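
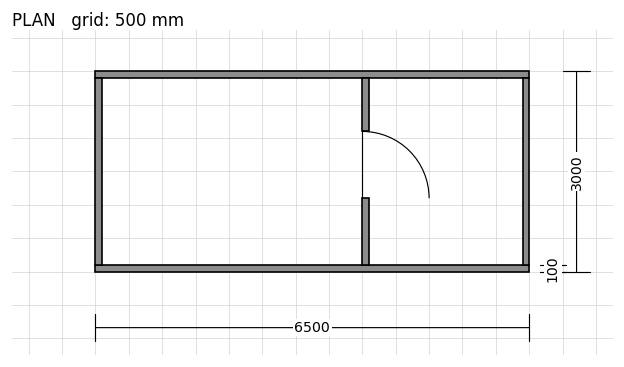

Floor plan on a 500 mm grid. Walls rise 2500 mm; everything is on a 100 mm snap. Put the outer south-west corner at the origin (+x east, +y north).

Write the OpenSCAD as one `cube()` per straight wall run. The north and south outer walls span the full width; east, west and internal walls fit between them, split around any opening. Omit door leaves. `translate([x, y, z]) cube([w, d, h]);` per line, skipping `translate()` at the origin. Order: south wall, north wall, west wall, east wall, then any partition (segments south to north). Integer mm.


cube([6500, 100, 2500]);
translate([0, 2900, 0]) cube([6500, 100, 2500]);
translate([0, 100, 0]) cube([100, 2800, 2500]);
translate([6400, 100, 0]) cube([100, 2800, 2500]);
translate([4000, 100, 0]) cube([100, 1000, 2500]);
translate([4000, 2100, 0]) cube([100, 800, 2500]);


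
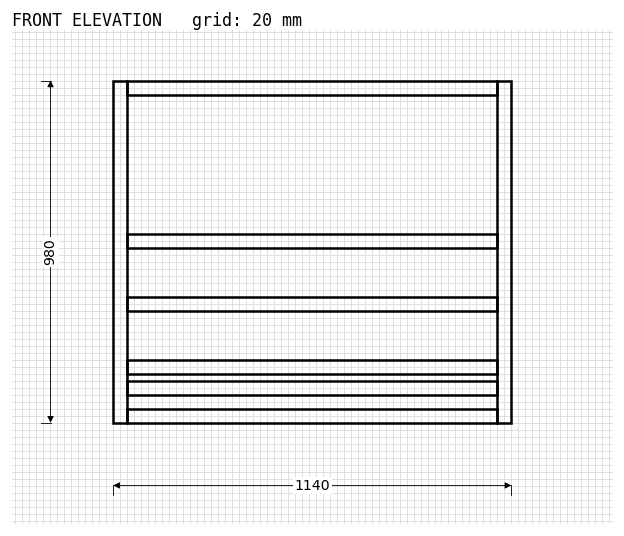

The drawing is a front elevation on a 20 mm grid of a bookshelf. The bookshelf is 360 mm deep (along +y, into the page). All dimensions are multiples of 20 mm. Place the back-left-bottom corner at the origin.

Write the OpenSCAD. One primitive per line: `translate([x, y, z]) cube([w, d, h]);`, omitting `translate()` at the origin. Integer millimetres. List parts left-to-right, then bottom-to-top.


cube([40, 360, 980]);
translate([40, 0, 0]) cube([1060, 360, 40]);
translate([40, 0, 80]) cube([1060, 360, 40]);
translate([40, 0, 140]) cube([1060, 360, 40]);
translate([40, 0, 320]) cube([1060, 360, 40]);
translate([40, 0, 500]) cube([1060, 360, 40]);
translate([40, 0, 940]) cube([1060, 360, 40]);
translate([1100, 0, 0]) cube([40, 360, 980]);


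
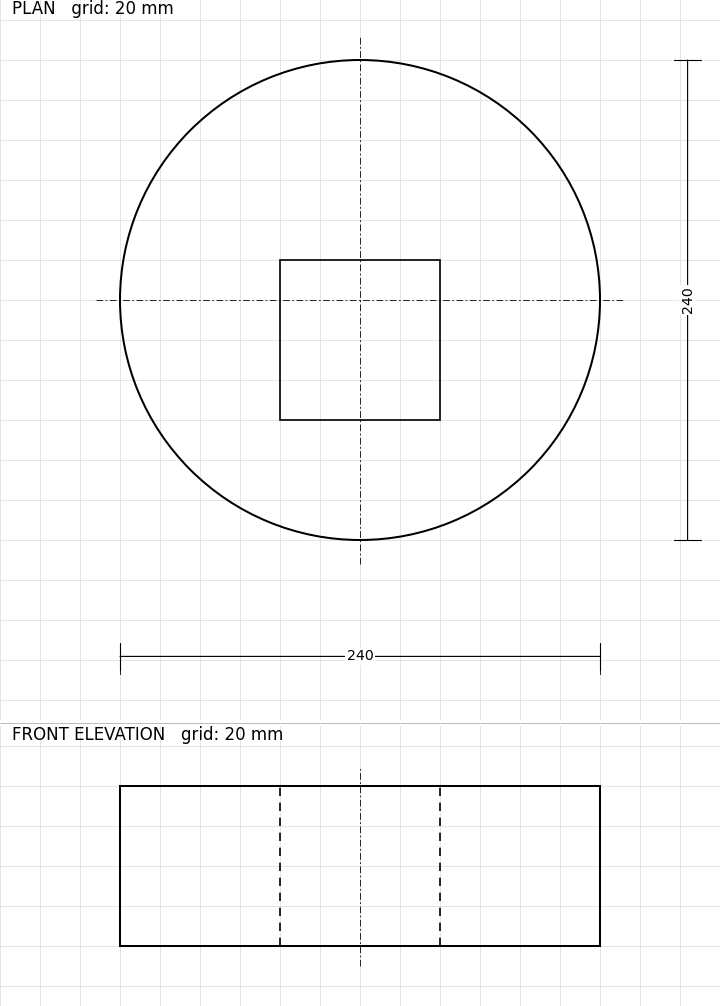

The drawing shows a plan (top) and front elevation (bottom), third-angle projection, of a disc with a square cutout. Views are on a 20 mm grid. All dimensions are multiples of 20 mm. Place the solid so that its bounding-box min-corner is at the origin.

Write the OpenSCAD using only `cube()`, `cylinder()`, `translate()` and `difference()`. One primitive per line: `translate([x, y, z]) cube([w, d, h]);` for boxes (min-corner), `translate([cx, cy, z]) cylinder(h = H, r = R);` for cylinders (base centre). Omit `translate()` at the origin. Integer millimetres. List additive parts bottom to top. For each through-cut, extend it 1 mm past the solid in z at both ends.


difference() {
  translate([120, 120, 0]) cylinder(h = 80, r = 120);
  translate([80, 60, -1]) cube([80, 80, 82]);
}


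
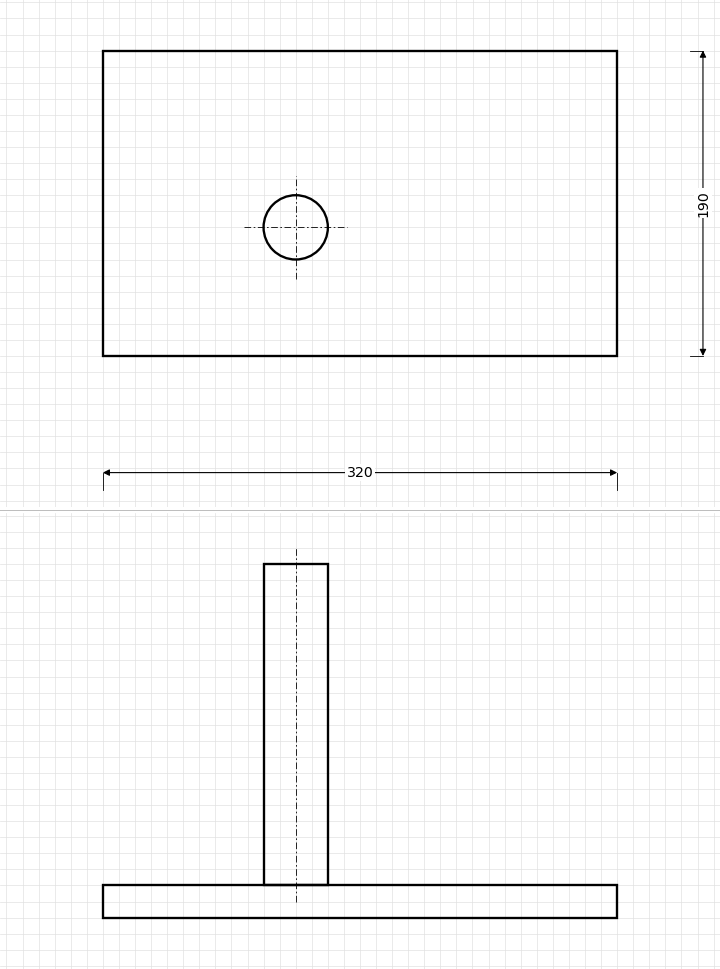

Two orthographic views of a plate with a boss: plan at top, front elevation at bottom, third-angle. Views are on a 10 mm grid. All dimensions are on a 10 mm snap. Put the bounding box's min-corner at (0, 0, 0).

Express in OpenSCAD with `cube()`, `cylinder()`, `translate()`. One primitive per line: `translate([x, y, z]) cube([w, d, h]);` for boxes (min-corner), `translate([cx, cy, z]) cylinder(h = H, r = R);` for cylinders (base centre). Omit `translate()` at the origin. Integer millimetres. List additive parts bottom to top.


cube([320, 190, 20]);
translate([120, 80, 20]) cylinder(h = 200, r = 20);


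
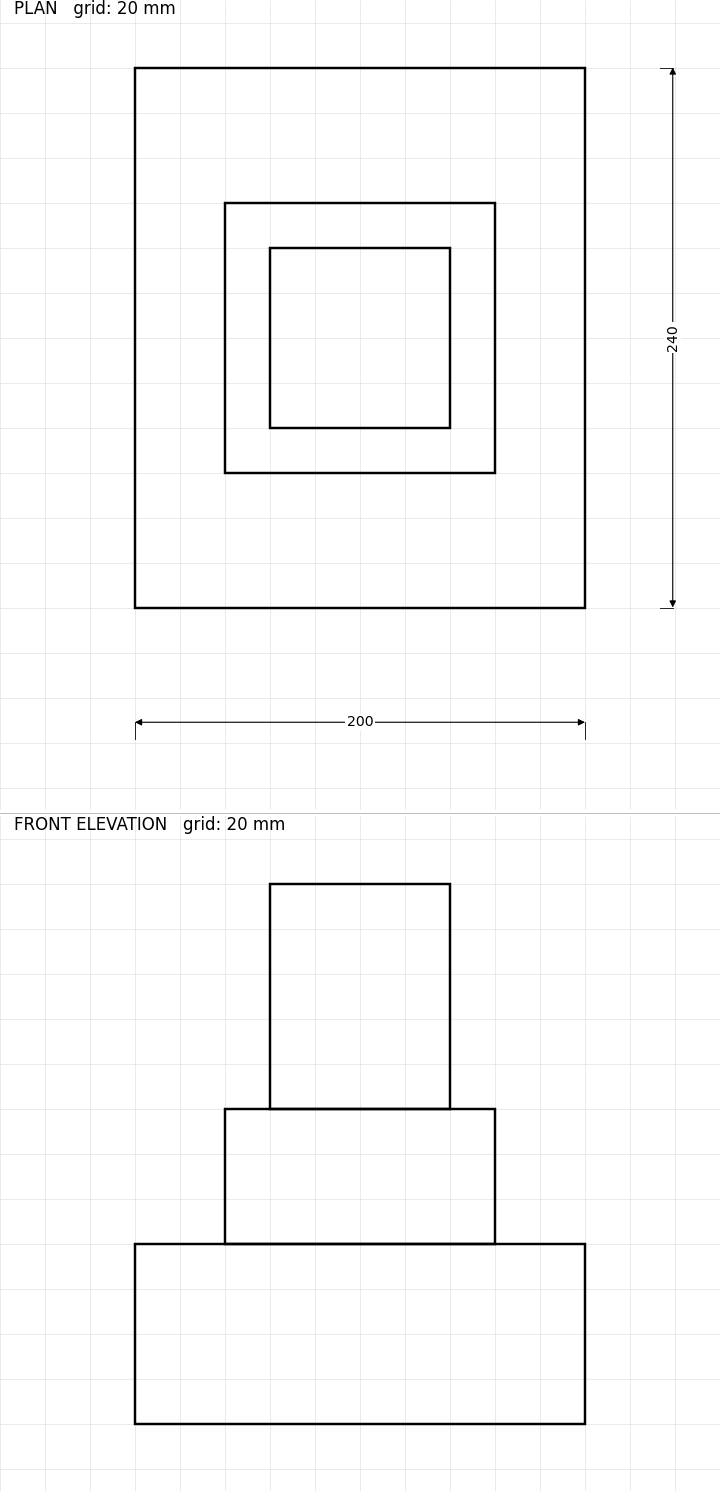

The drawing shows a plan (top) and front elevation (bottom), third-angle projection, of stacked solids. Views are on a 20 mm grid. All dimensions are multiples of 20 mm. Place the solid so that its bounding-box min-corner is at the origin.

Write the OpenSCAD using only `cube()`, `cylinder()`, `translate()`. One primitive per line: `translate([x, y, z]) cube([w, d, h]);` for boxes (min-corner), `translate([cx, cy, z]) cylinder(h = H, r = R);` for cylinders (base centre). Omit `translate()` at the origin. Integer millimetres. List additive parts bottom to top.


cube([200, 240, 80]);
translate([40, 60, 80]) cube([120, 120, 60]);
translate([60, 80, 140]) cube([80, 80, 100]);


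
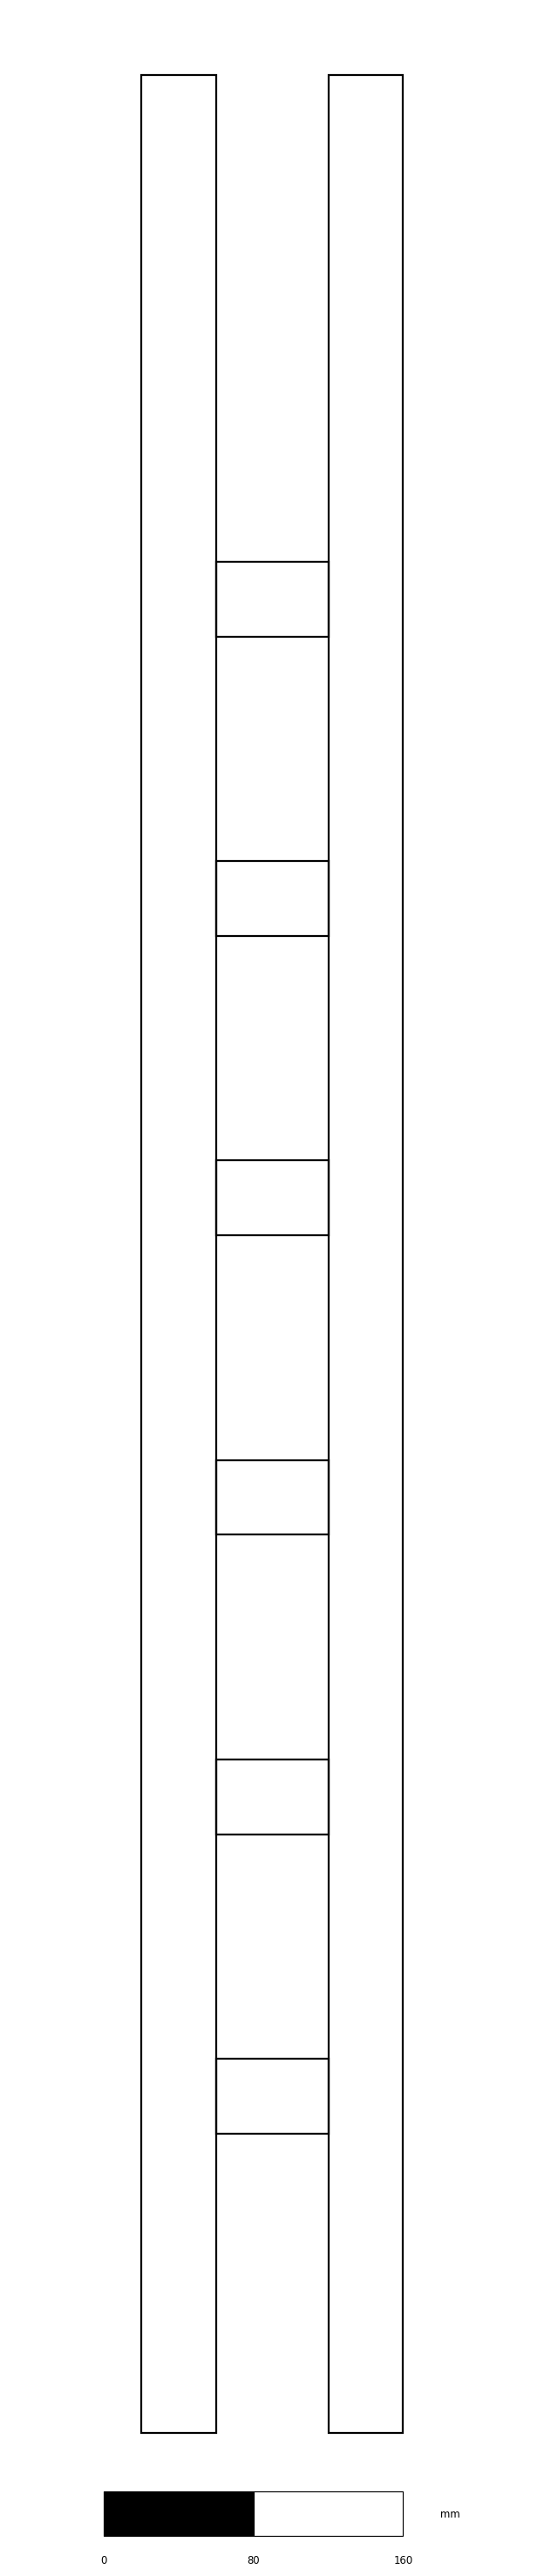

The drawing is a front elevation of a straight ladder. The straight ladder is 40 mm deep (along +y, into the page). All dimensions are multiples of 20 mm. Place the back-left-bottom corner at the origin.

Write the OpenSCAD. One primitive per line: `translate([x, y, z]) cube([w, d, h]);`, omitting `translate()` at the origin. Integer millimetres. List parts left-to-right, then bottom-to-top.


cube([40, 40, 1260]);
translate([40, 0, 160]) cube([60, 40, 40]);
translate([40, 0, 320]) cube([60, 40, 40]);
translate([40, 0, 480]) cube([60, 40, 40]);
translate([40, 0, 640]) cube([60, 40, 40]);
translate([40, 0, 800]) cube([60, 40, 40]);
translate([40, 0, 960]) cube([60, 40, 40]);
translate([100, 0, 0]) cube([40, 40, 1260]);


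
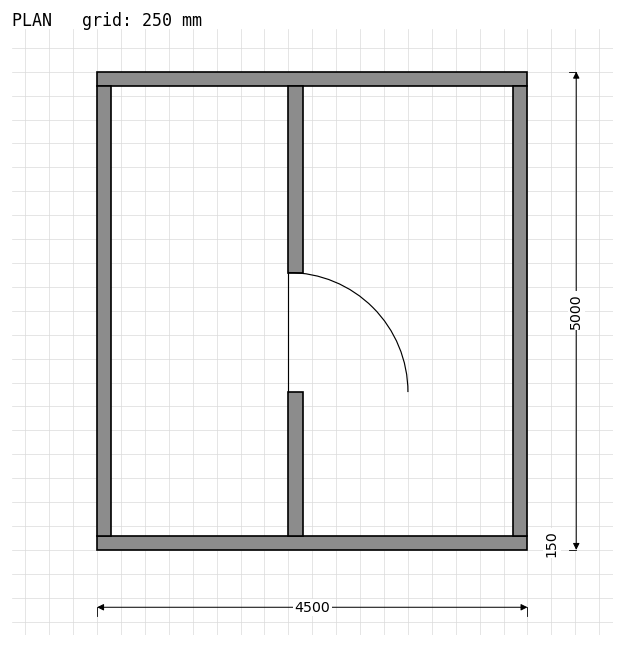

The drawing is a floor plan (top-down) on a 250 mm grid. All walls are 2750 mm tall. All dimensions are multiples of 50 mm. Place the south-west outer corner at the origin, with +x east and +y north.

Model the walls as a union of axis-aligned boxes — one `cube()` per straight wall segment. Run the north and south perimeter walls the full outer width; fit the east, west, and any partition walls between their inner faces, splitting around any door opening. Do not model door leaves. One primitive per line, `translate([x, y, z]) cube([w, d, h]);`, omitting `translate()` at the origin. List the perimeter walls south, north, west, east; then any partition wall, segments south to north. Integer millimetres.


cube([4500, 150, 2750]);
translate([0, 4850, 0]) cube([4500, 150, 2750]);
translate([0, 150, 0]) cube([150, 4700, 2750]);
translate([4350, 150, 0]) cube([150, 4700, 2750]);
translate([2000, 150, 0]) cube([150, 1500, 2750]);
translate([2000, 2900, 0]) cube([150, 1950, 2750]);


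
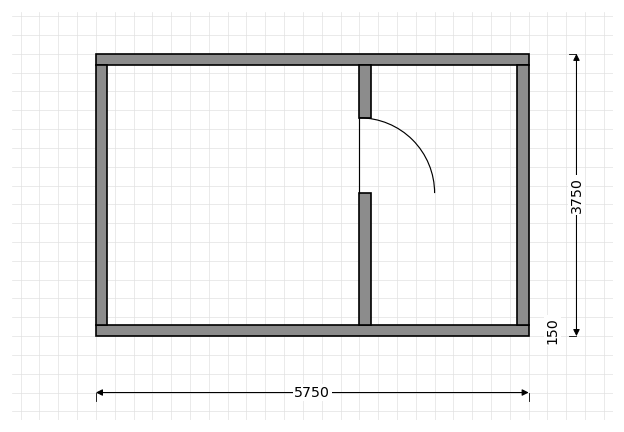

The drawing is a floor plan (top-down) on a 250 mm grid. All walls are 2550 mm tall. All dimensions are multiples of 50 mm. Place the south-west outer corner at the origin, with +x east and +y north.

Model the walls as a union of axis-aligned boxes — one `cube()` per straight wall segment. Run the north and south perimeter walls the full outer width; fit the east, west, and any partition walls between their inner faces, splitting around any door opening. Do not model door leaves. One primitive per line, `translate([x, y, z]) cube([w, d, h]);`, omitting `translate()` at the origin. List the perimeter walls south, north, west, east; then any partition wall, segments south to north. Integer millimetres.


cube([5750, 150, 2550]);
translate([0, 3600, 0]) cube([5750, 150, 2550]);
translate([0, 150, 0]) cube([150, 3450, 2550]);
translate([5600, 150, 0]) cube([150, 3450, 2550]);
translate([3500, 150, 0]) cube([150, 1750, 2550]);
translate([3500, 2900, 0]) cube([150, 700, 2550]);


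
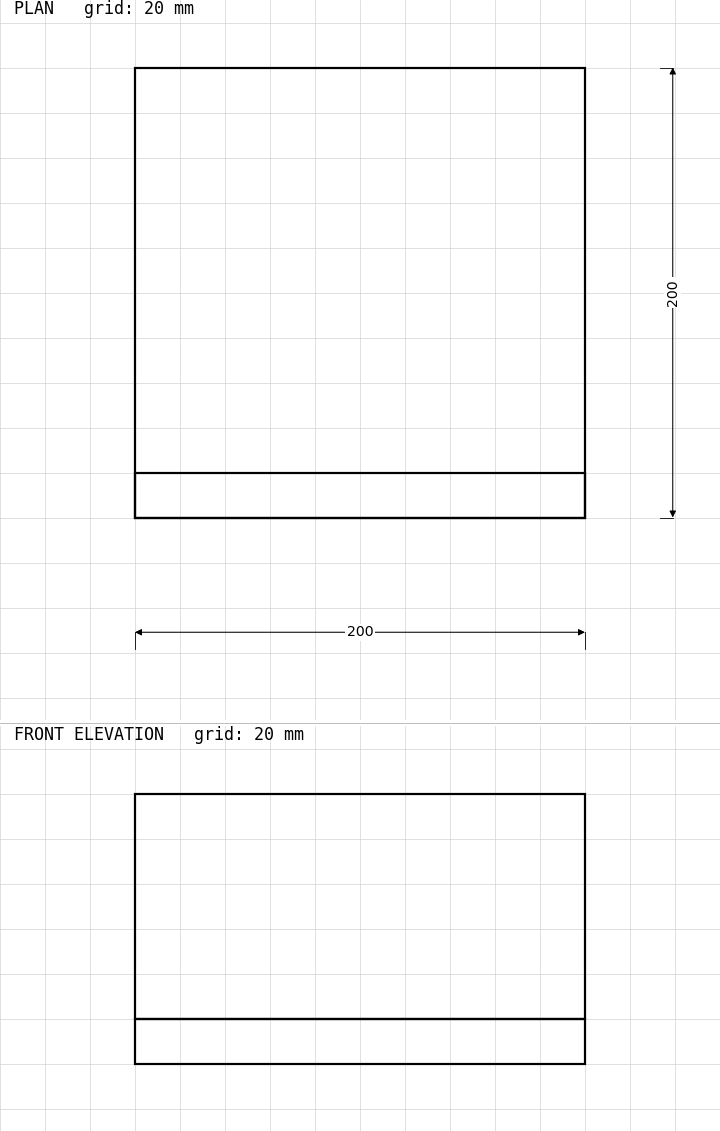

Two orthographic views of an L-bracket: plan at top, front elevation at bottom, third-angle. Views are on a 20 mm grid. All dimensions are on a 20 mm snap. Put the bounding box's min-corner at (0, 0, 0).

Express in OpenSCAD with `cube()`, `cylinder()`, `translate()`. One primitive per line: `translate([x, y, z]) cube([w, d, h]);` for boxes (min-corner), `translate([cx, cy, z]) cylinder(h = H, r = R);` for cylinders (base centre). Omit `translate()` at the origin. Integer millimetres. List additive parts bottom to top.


cube([200, 200, 20]);
translate([0, 0, 20]) cube([200, 20, 100]);


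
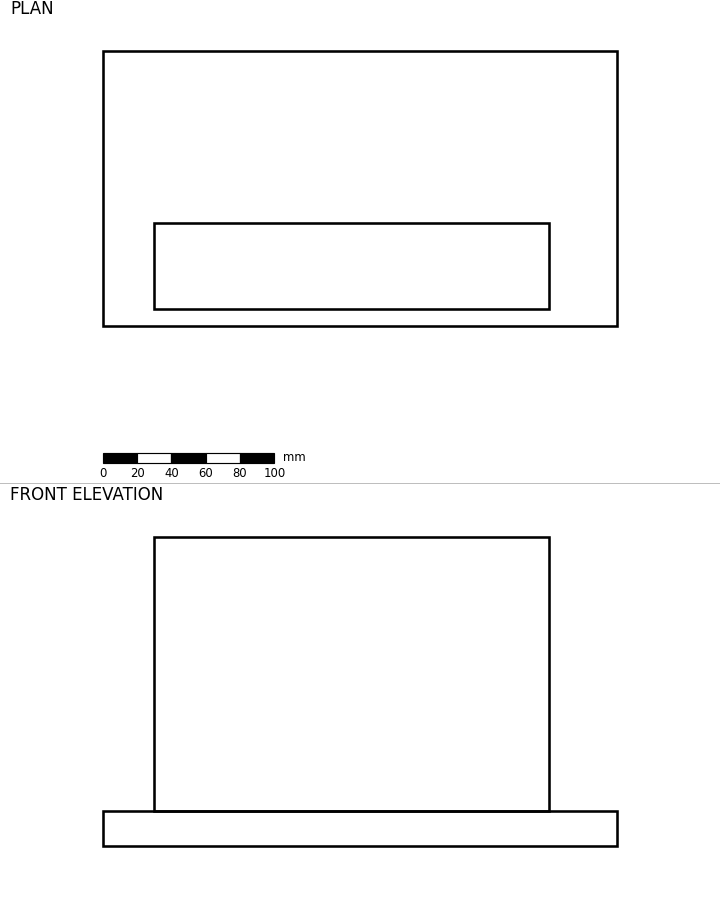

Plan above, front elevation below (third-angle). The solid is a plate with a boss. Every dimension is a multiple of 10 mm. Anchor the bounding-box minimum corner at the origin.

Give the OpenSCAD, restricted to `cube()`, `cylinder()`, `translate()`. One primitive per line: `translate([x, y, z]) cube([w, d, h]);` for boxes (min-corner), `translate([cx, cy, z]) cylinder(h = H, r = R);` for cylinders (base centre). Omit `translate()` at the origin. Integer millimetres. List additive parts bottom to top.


cube([300, 160, 20]);
translate([30, 10, 20]) cube([230, 50, 160]);


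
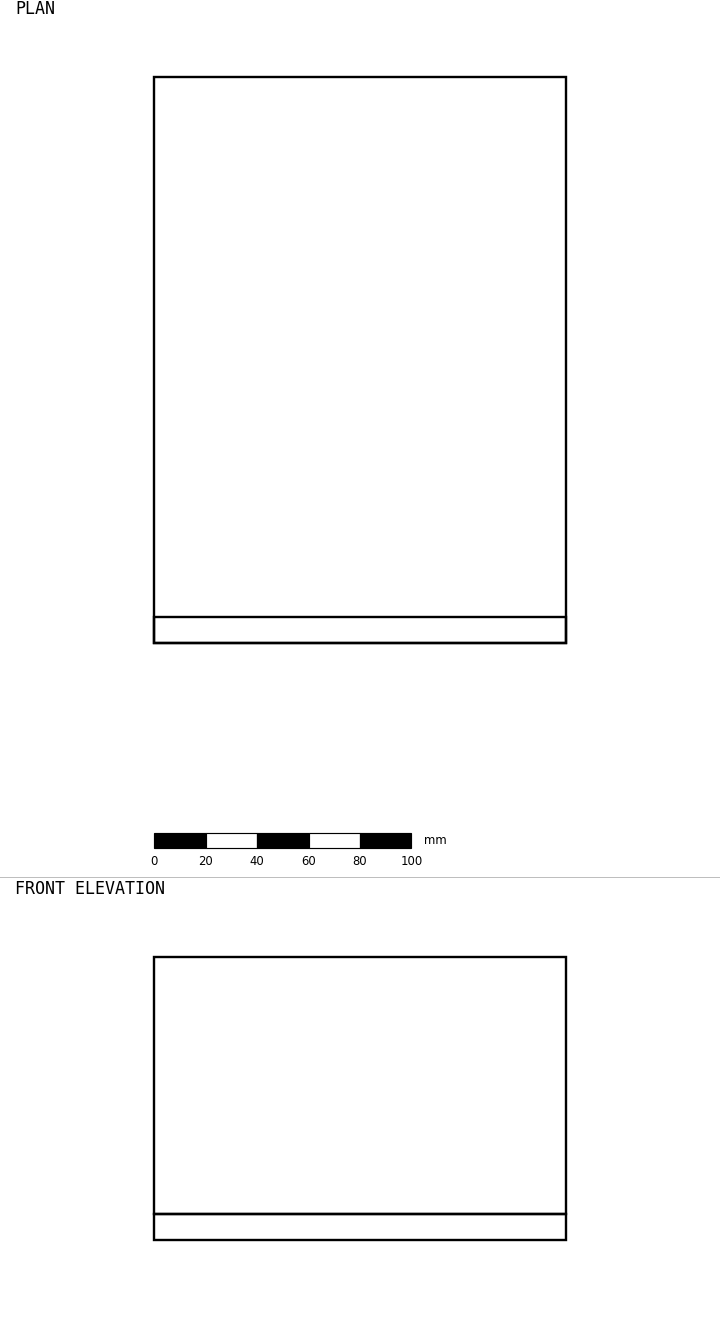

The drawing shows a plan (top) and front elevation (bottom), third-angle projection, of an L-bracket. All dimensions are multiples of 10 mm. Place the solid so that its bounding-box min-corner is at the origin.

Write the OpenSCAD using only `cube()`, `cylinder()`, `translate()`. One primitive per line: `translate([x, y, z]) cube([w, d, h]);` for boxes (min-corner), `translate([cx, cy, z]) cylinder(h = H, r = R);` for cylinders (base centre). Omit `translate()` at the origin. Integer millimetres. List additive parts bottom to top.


cube([160, 220, 10]);
translate([0, 0, 10]) cube([160, 10, 100]);


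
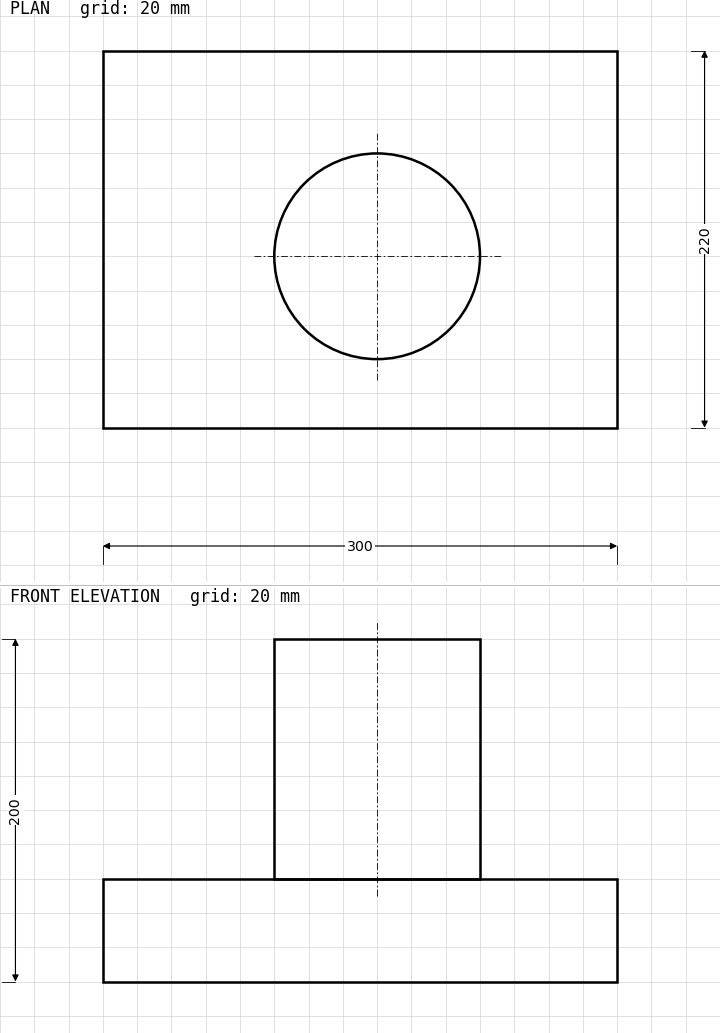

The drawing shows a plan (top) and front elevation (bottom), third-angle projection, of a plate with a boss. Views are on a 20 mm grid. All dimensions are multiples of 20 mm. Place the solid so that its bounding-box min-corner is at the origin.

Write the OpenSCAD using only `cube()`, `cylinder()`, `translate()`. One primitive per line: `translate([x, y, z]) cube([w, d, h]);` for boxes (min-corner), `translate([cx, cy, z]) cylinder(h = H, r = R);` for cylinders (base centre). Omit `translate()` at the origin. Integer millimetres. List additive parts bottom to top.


cube([300, 220, 60]);
translate([160, 100, 60]) cylinder(h = 140, r = 60);


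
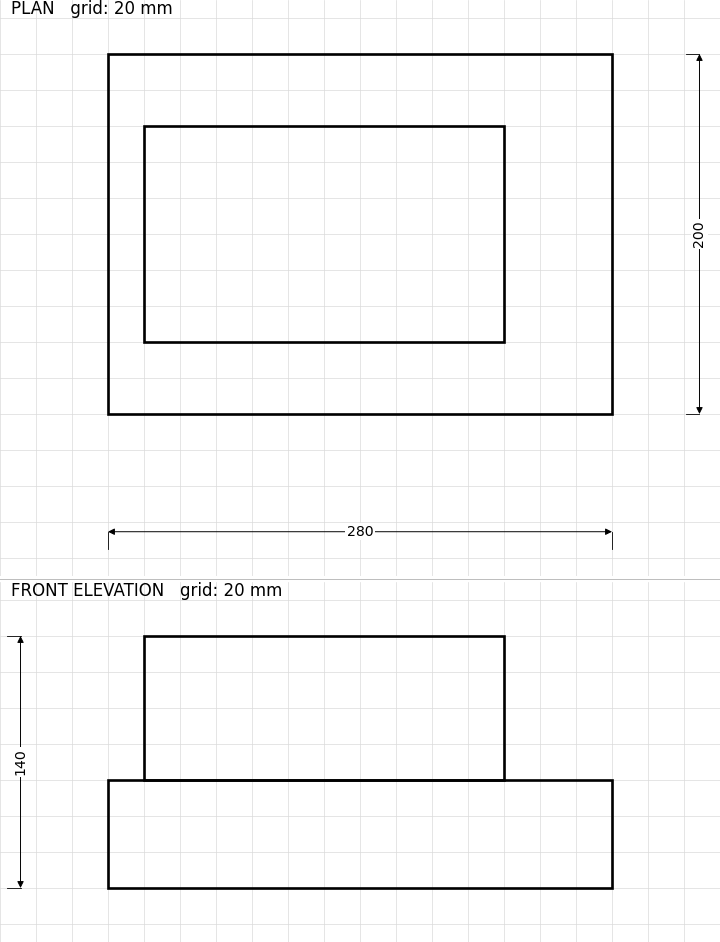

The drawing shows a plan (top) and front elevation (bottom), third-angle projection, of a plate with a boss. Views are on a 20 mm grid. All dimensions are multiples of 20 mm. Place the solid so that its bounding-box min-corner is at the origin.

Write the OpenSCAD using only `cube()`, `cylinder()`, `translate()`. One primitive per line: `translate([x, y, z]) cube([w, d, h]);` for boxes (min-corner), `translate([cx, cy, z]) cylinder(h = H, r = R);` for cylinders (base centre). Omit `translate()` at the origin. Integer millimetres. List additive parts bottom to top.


cube([280, 200, 60]);
translate([20, 40, 60]) cube([200, 120, 80]);


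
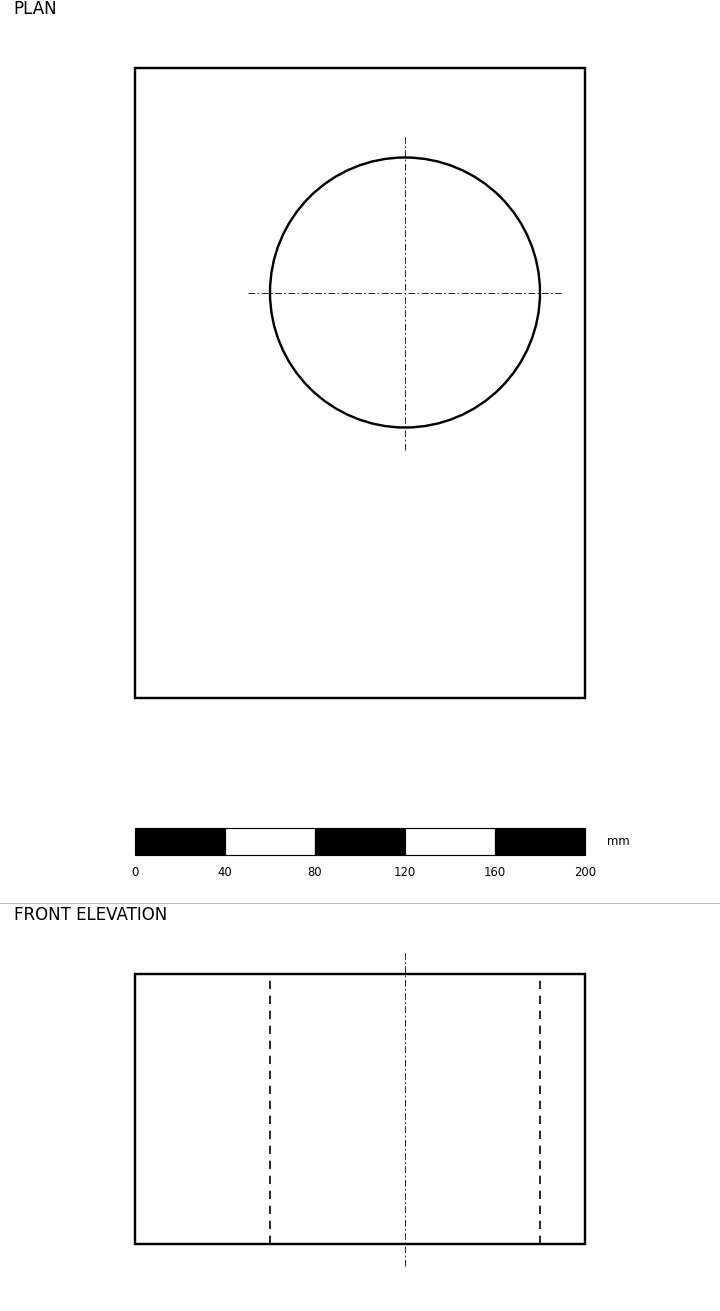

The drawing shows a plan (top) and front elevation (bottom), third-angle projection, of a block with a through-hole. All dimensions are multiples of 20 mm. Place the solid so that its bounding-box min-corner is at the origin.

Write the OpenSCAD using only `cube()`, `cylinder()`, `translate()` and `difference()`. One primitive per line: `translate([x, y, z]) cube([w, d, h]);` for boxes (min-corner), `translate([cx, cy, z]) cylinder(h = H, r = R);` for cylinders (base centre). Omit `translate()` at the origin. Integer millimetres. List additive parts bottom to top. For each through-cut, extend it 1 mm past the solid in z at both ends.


difference() {
  cube([200, 280, 120]);
  translate([120, 180, -1]) cylinder(h = 122, r = 60);
}


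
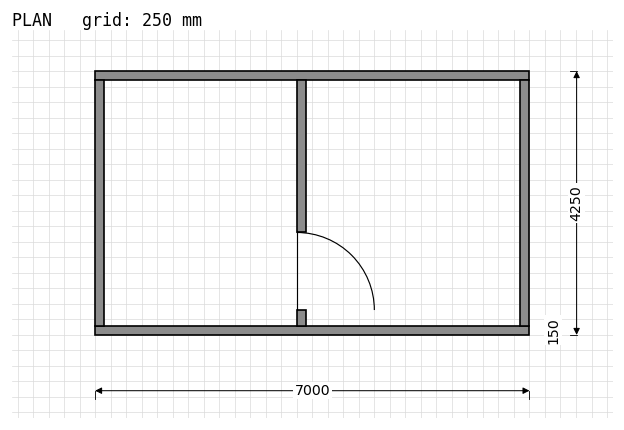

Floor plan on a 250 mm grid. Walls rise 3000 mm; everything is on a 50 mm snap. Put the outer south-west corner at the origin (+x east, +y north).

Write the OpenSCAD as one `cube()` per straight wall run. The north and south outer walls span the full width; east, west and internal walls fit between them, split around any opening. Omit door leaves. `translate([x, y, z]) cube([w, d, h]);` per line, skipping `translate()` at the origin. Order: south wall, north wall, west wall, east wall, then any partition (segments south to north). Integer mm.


cube([7000, 150, 3000]);
translate([0, 4100, 0]) cube([7000, 150, 3000]);
translate([0, 150, 0]) cube([150, 3950, 3000]);
translate([6850, 150, 0]) cube([150, 3950, 3000]);
translate([3250, 150, 0]) cube([150, 250, 3000]);
translate([3250, 1650, 0]) cube([150, 2450, 3000]);


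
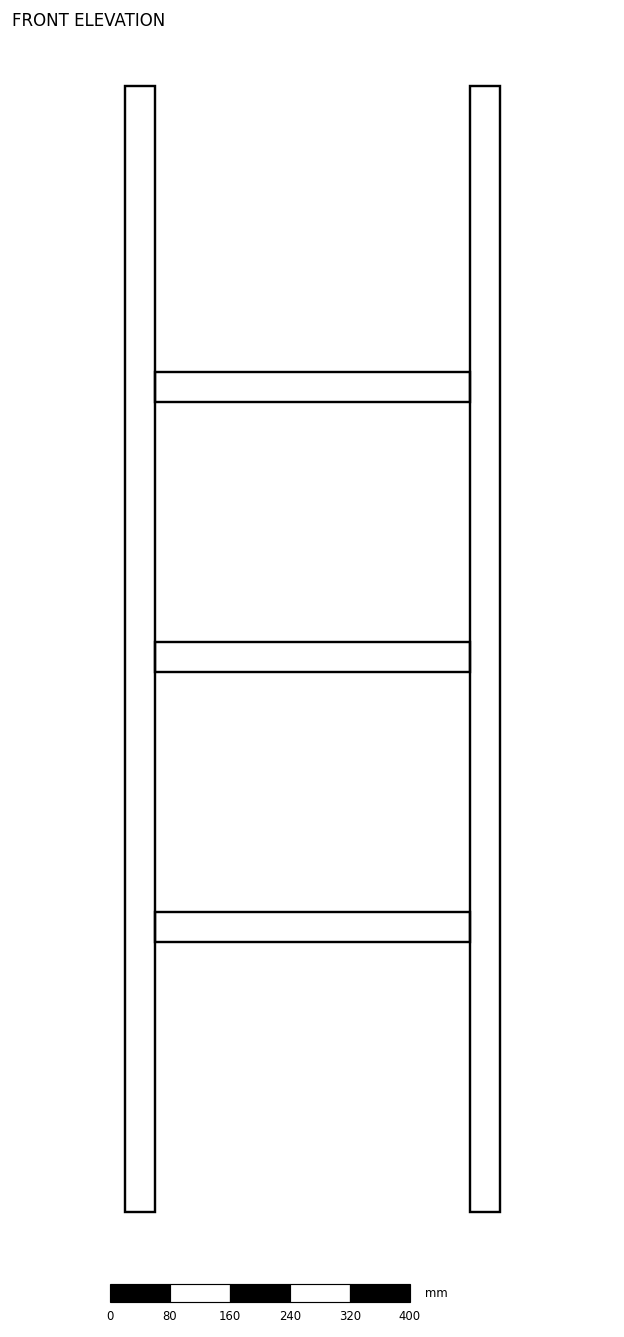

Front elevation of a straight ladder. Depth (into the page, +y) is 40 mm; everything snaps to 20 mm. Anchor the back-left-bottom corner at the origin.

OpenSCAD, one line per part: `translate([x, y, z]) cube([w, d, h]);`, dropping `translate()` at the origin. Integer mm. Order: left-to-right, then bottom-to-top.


cube([40, 40, 1500]);
translate([40, 0, 360]) cube([420, 40, 40]);
translate([40, 0, 720]) cube([420, 40, 40]);
translate([40, 0, 1080]) cube([420, 40, 40]);
translate([460, 0, 0]) cube([40, 40, 1500]);


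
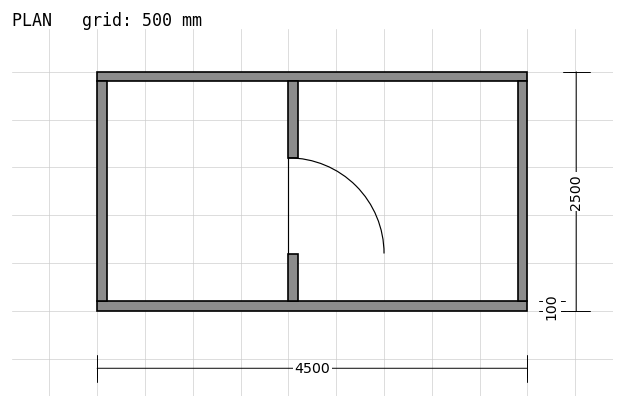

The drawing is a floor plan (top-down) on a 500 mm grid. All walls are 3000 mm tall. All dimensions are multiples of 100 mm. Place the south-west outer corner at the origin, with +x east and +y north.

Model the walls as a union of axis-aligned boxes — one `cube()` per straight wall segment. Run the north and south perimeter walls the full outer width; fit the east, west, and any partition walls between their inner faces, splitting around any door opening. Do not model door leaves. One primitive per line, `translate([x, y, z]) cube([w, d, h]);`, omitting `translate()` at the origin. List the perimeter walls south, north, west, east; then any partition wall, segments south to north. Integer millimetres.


cube([4500, 100, 3000]);
translate([0, 2400, 0]) cube([4500, 100, 3000]);
translate([0, 100, 0]) cube([100, 2300, 3000]);
translate([4400, 100, 0]) cube([100, 2300, 3000]);
translate([2000, 100, 0]) cube([100, 500, 3000]);
translate([2000, 1600, 0]) cube([100, 800, 3000]);


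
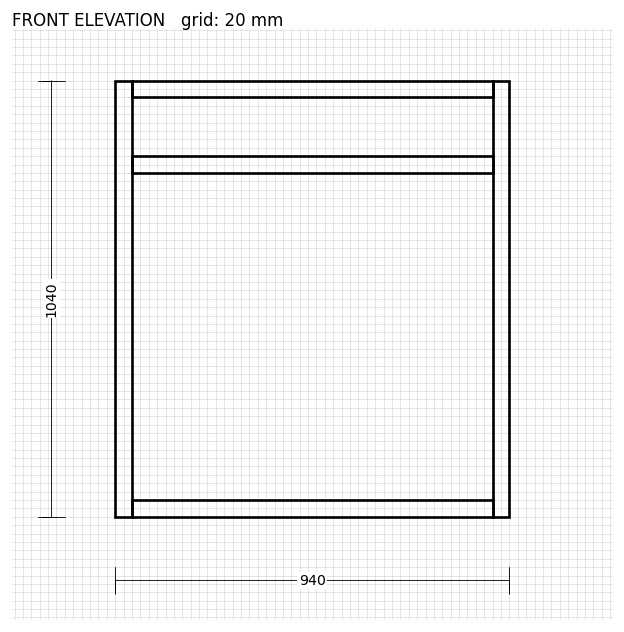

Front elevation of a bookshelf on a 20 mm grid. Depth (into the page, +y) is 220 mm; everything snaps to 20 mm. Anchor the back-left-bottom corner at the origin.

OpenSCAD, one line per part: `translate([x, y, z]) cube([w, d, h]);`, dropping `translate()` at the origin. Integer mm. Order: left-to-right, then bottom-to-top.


cube([40, 220, 1040]);
translate([40, 0, 0]) cube([860, 220, 40]);
translate([40, 0, 820]) cube([860, 220, 40]);
translate([40, 0, 1000]) cube([860, 220, 40]);
translate([900, 0, 0]) cube([40, 220, 1040]);


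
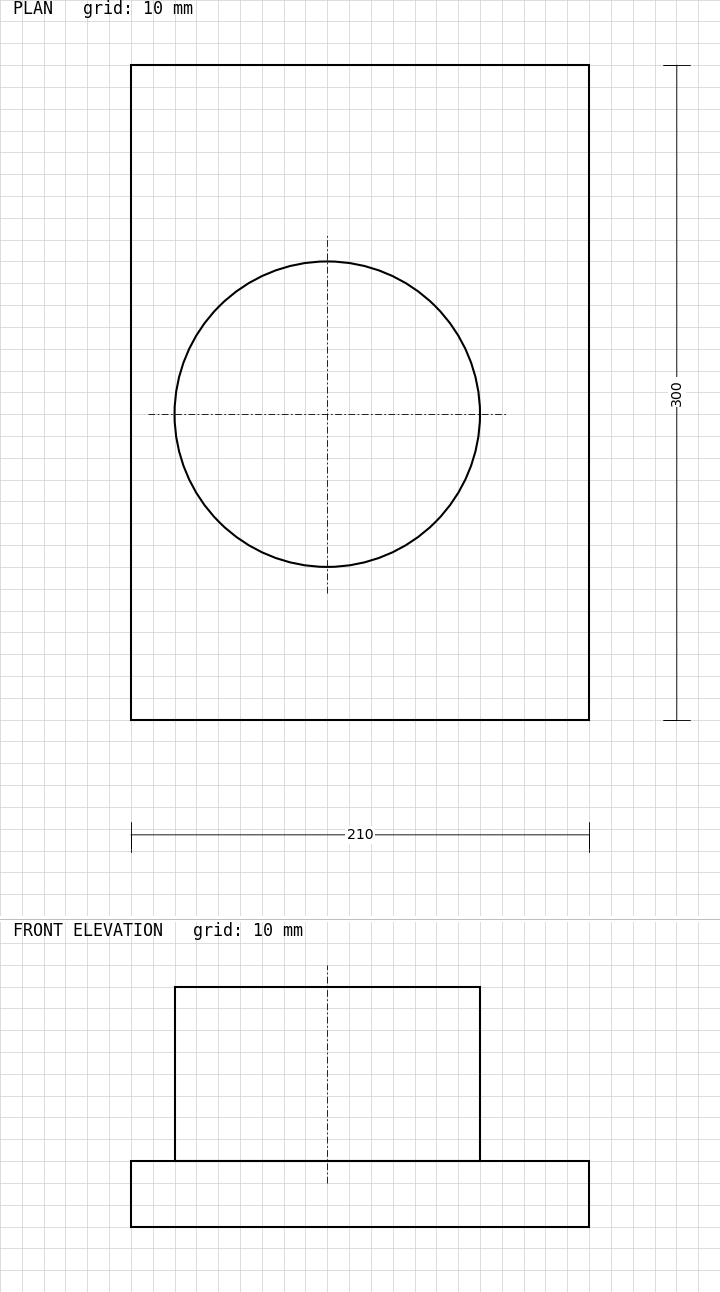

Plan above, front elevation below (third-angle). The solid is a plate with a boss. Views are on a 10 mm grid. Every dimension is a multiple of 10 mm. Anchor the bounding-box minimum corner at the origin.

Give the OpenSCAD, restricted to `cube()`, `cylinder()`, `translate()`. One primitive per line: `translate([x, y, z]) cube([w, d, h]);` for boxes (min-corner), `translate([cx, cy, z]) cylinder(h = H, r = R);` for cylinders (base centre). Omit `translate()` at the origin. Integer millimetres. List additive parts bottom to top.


cube([210, 300, 30]);
translate([90, 140, 30]) cylinder(h = 80, r = 70);


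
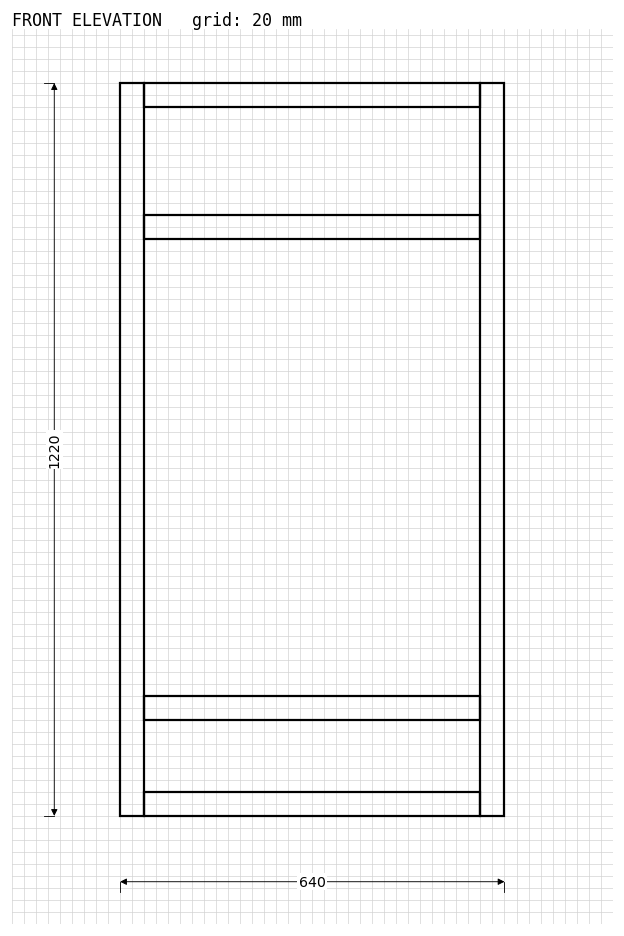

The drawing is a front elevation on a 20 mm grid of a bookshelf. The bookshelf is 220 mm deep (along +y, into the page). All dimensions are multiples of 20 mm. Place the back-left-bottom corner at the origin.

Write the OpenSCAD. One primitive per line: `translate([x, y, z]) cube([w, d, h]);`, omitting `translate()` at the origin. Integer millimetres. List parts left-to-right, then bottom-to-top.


cube([40, 220, 1220]);
translate([40, 0, 0]) cube([560, 220, 40]);
translate([40, 0, 160]) cube([560, 220, 40]);
translate([40, 0, 960]) cube([560, 220, 40]);
translate([40, 0, 1180]) cube([560, 220, 40]);
translate([600, 0, 0]) cube([40, 220, 1220]);


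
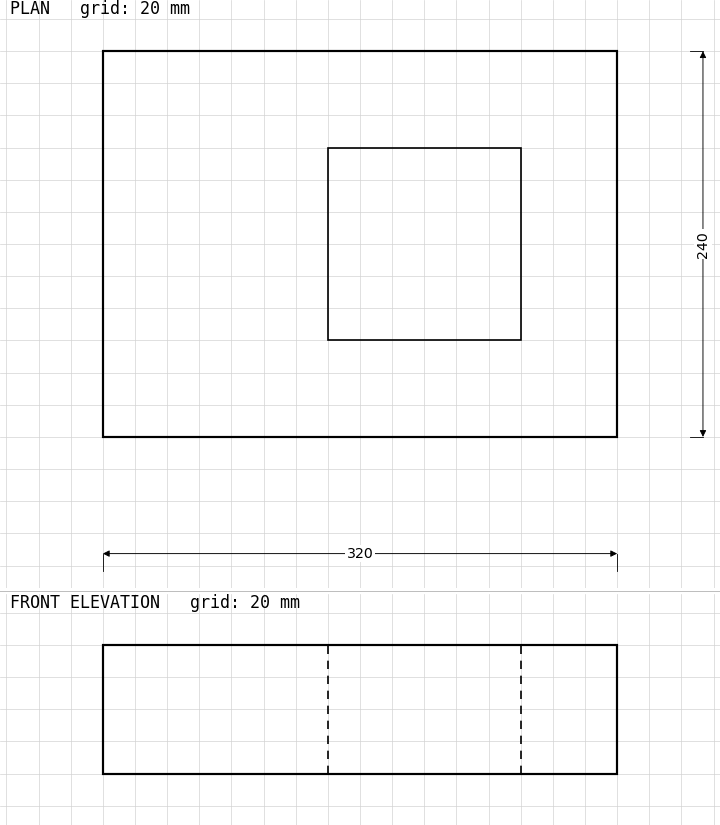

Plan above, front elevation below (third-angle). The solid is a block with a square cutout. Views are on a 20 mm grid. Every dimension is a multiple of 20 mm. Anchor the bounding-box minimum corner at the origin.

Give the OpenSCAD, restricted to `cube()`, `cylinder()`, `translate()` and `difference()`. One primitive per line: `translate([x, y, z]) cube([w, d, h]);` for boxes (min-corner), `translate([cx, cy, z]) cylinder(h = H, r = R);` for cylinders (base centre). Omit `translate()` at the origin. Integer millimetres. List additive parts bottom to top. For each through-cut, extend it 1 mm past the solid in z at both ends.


difference() {
  cube([320, 240, 80]);
  translate([140, 60, -1]) cube([120, 120, 82]);
}


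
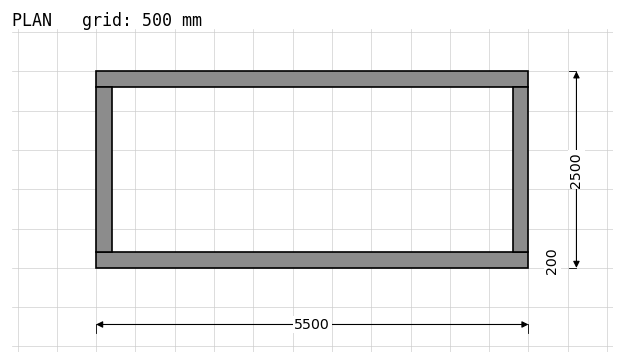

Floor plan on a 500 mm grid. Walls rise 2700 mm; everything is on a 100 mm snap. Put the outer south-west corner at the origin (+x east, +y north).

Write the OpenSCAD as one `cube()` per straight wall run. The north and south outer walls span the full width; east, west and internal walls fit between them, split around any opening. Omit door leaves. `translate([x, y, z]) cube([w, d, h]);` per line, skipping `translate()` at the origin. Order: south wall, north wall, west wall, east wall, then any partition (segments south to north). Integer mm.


cube([5500, 200, 2700]);
translate([0, 2300, 0]) cube([5500, 200, 2700]);
translate([0, 200, 0]) cube([200, 2100, 2700]);
translate([5300, 200, 0]) cube([200, 2100, 2700]);


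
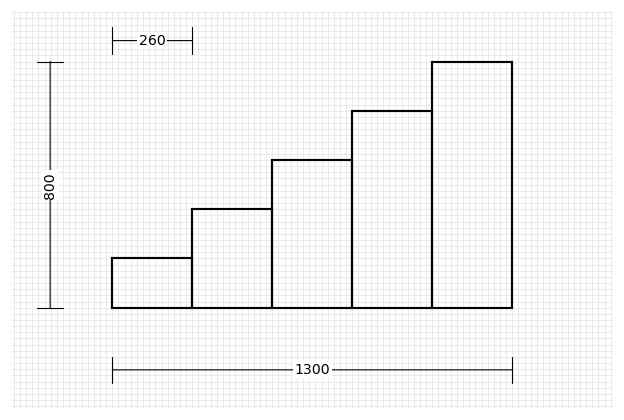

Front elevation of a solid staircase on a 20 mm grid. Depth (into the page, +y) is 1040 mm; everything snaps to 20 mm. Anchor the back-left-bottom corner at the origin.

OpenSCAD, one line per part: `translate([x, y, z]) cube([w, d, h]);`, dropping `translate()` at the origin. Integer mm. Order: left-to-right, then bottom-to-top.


cube([260, 1040, 160]);
translate([260, 0, 0]) cube([260, 1040, 320]);
translate([520, 0, 0]) cube([260, 1040, 480]);
translate([780, 0, 0]) cube([260, 1040, 640]);
translate([1040, 0, 0]) cube([260, 1040, 800]);


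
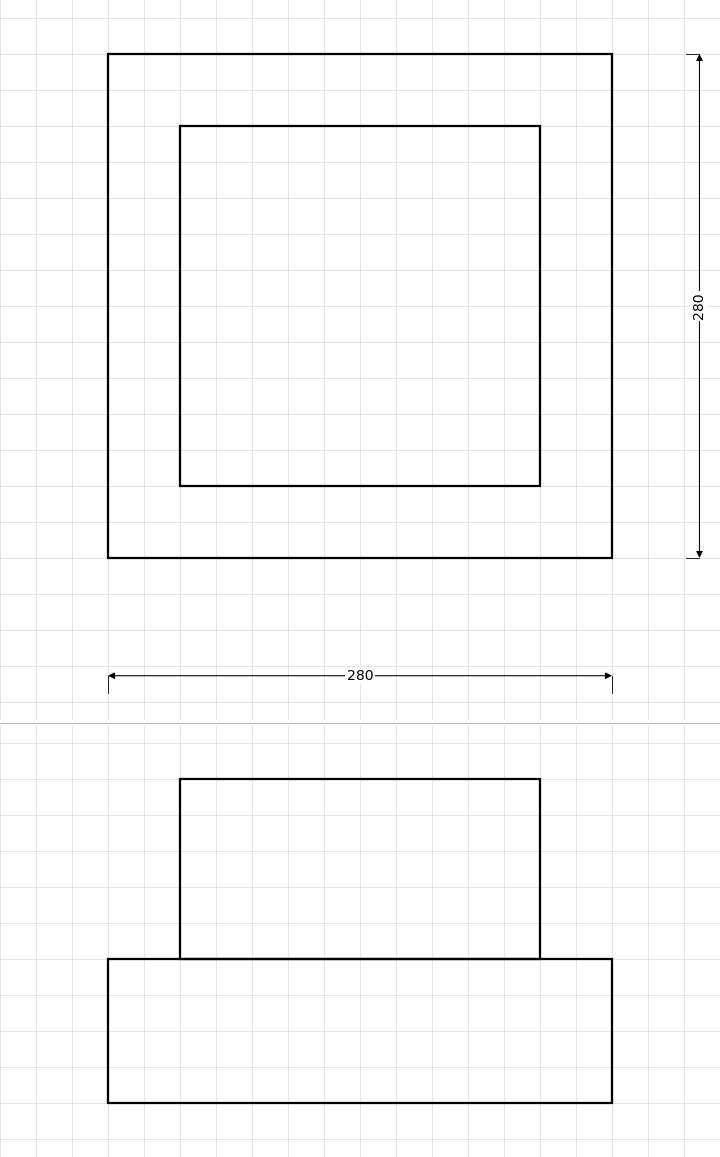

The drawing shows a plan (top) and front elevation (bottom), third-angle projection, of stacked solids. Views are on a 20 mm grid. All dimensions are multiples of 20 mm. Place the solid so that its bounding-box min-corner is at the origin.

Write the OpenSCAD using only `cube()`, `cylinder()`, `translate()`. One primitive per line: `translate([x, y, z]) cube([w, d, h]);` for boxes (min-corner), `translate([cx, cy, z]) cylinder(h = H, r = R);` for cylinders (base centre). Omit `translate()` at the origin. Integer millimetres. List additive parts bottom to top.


cube([280, 280, 80]);
translate([40, 40, 80]) cube([200, 200, 100]);


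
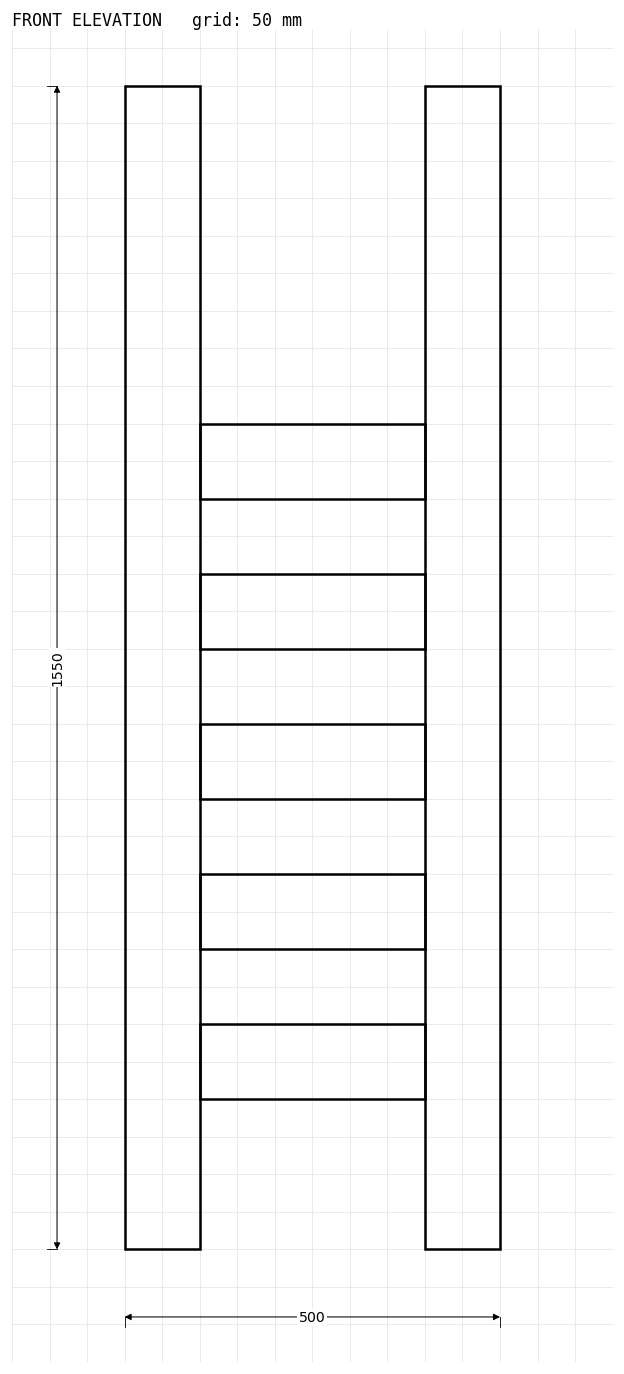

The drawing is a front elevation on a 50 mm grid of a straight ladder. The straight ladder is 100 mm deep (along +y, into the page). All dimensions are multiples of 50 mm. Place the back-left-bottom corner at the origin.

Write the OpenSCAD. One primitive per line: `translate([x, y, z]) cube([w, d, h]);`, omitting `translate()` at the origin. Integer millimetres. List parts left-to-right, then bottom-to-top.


cube([100, 100, 1550]);
translate([100, 0, 200]) cube([300, 100, 100]);
translate([100, 0, 400]) cube([300, 100, 100]);
translate([100, 0, 600]) cube([300, 100, 100]);
translate([100, 0, 800]) cube([300, 100, 100]);
translate([100, 0, 1000]) cube([300, 100, 100]);
translate([400, 0, 0]) cube([100, 100, 1550]);


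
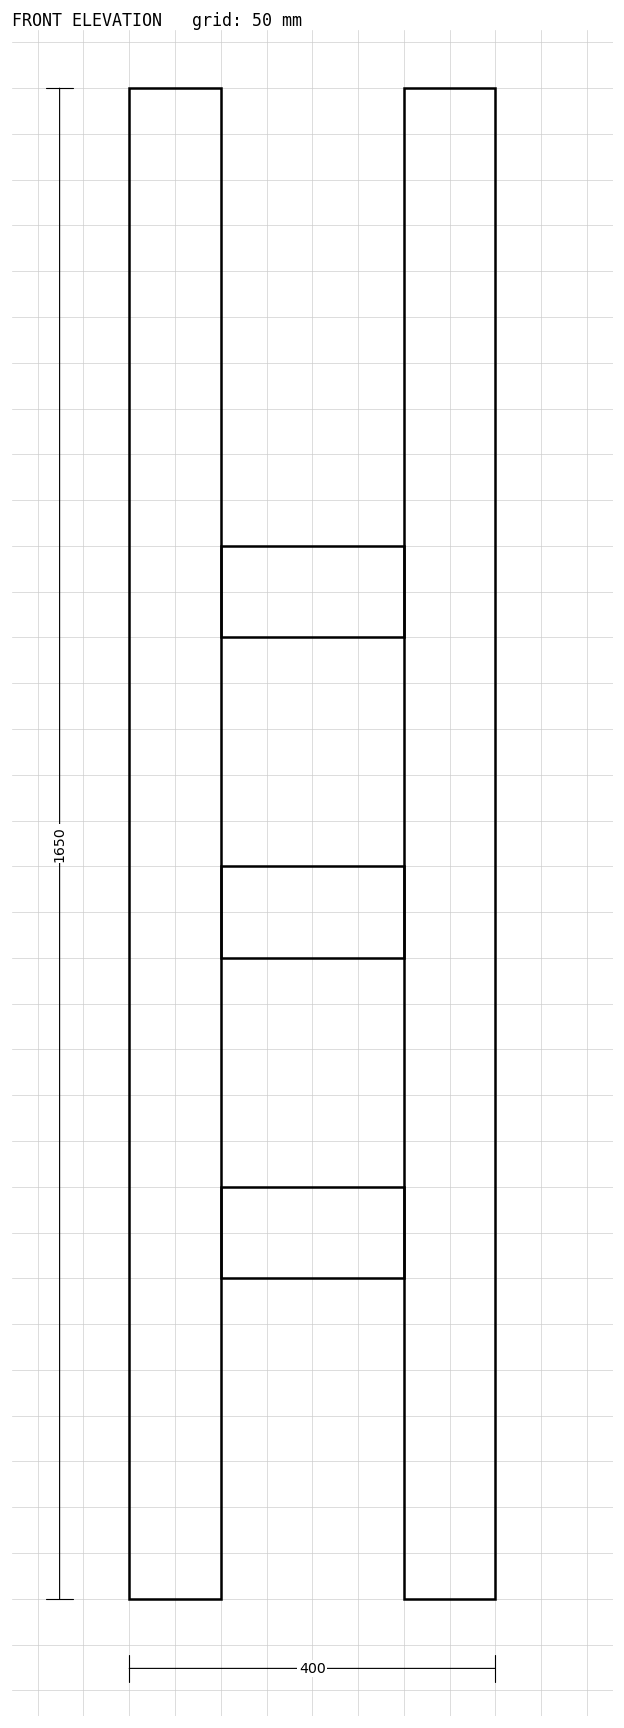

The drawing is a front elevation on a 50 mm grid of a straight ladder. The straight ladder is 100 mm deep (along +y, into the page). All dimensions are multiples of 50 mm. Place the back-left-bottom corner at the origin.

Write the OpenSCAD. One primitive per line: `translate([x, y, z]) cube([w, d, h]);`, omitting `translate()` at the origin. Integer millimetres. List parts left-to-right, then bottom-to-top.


cube([100, 100, 1650]);
translate([100, 0, 350]) cube([200, 100, 100]);
translate([100, 0, 700]) cube([200, 100, 100]);
translate([100, 0, 1050]) cube([200, 100, 100]);
translate([300, 0, 0]) cube([100, 100, 1650]);


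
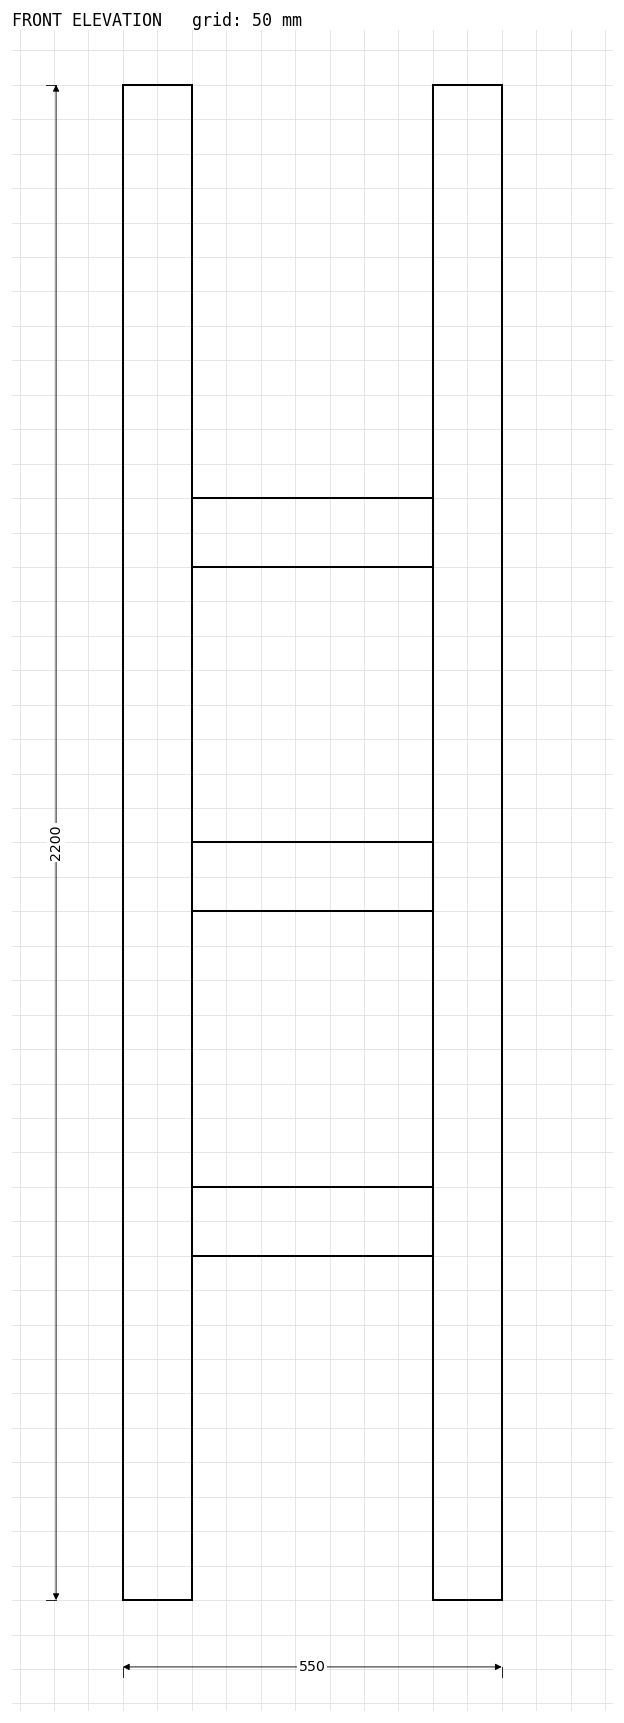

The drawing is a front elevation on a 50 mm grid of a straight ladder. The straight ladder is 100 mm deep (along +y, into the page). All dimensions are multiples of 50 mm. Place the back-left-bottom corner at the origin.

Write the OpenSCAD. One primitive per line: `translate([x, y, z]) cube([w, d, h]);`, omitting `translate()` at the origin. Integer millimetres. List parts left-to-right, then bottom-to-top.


cube([100, 100, 2200]);
translate([100, 0, 500]) cube([350, 100, 100]);
translate([100, 0, 1000]) cube([350, 100, 100]);
translate([100, 0, 1500]) cube([350, 100, 100]);
translate([450, 0, 0]) cube([100, 100, 2200]);


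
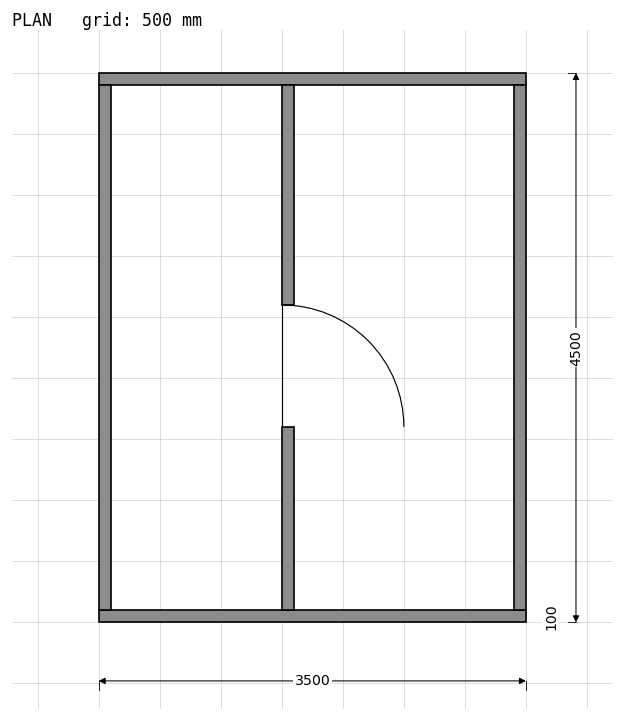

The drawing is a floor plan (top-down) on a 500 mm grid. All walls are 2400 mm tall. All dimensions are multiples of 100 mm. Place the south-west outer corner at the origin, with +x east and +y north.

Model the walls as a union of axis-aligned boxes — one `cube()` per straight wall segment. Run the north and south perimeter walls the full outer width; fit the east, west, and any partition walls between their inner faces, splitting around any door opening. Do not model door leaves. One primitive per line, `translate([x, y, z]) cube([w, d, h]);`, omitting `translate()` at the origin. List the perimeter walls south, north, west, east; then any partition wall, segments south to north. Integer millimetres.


cube([3500, 100, 2400]);
translate([0, 4400, 0]) cube([3500, 100, 2400]);
translate([0, 100, 0]) cube([100, 4300, 2400]);
translate([3400, 100, 0]) cube([100, 4300, 2400]);
translate([1500, 100, 0]) cube([100, 1500, 2400]);
translate([1500, 2600, 0]) cube([100, 1800, 2400]);


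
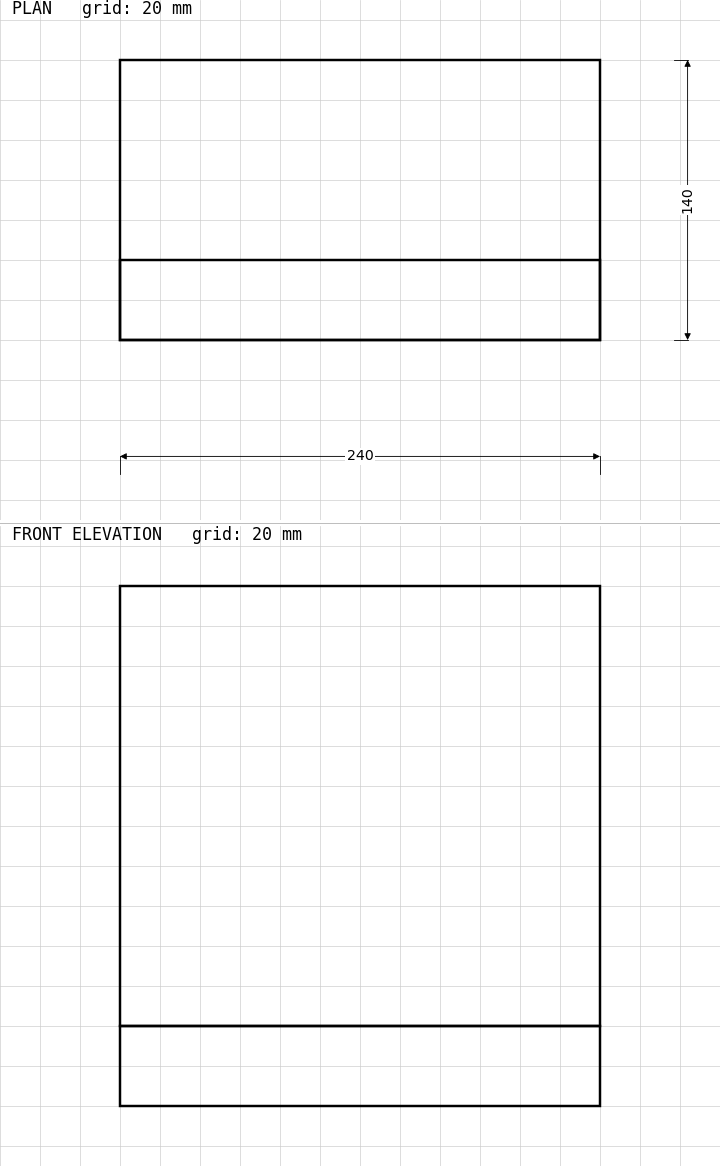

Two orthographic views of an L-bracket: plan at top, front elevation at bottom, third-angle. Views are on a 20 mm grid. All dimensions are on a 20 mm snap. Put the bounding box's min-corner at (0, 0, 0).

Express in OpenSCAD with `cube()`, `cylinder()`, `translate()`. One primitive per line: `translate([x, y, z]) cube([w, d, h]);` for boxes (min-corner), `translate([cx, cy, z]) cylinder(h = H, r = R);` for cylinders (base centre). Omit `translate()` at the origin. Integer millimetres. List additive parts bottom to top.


cube([240, 140, 40]);
translate([0, 0, 40]) cube([240, 40, 220]);


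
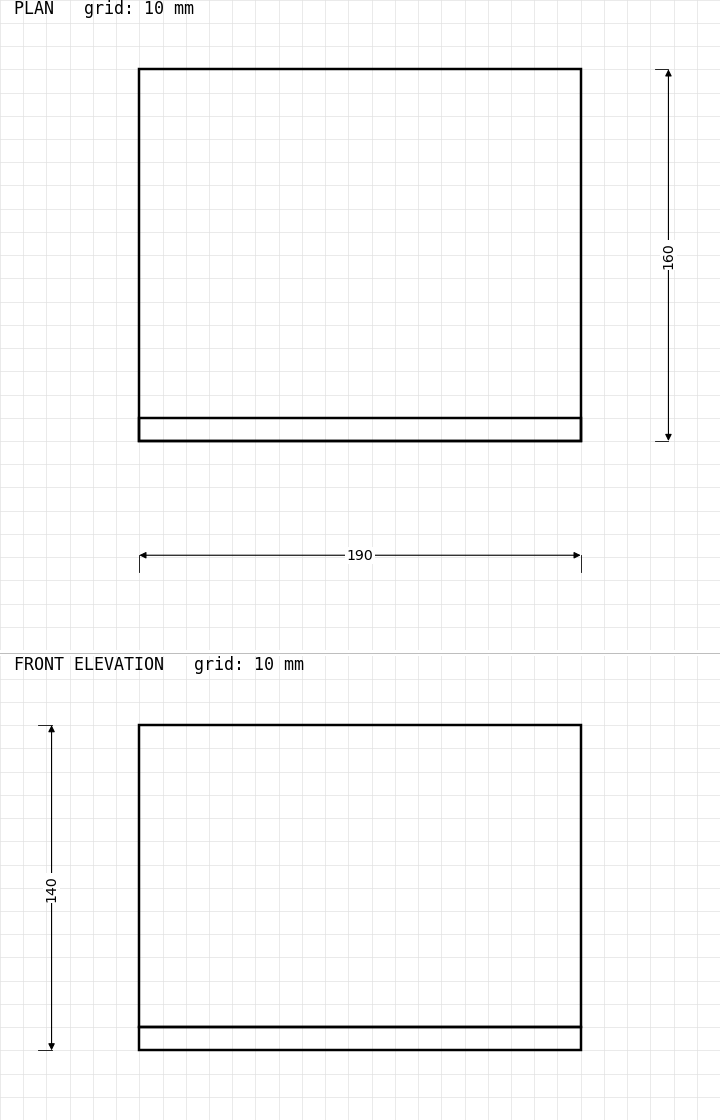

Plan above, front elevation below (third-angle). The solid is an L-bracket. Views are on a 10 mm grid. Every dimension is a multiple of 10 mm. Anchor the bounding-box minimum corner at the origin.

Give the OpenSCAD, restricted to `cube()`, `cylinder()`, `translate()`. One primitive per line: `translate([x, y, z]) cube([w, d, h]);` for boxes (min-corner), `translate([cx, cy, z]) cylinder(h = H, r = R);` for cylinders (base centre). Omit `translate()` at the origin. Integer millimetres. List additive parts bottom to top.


cube([190, 160, 10]);
translate([0, 0, 10]) cube([190, 10, 130]);


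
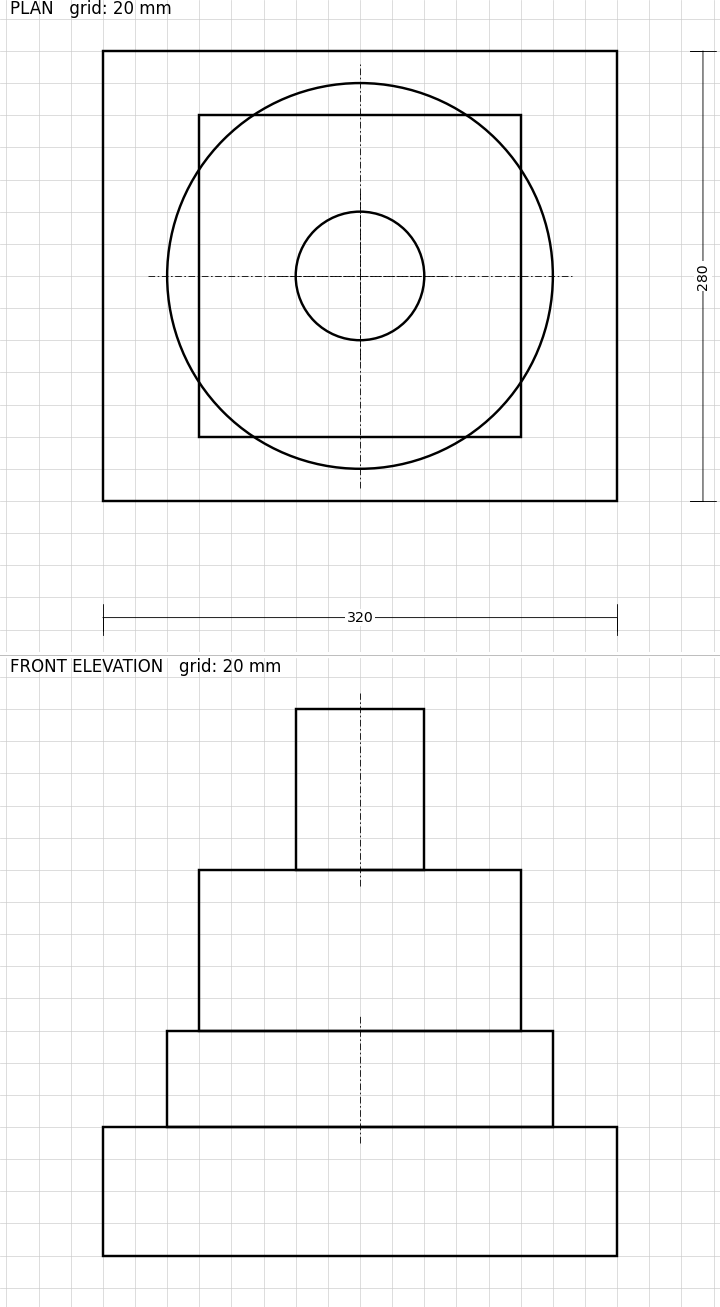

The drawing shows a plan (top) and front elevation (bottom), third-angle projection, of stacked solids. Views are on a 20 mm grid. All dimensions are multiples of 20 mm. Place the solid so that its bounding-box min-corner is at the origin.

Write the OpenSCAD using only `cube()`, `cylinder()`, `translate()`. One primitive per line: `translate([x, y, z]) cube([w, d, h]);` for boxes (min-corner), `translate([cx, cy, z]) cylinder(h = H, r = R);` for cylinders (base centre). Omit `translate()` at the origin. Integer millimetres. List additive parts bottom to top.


cube([320, 280, 80]);
translate([160, 140, 80]) cylinder(h = 60, r = 120);
translate([60, 40, 140]) cube([200, 200, 100]);
translate([160, 140, 240]) cylinder(h = 100, r = 40);


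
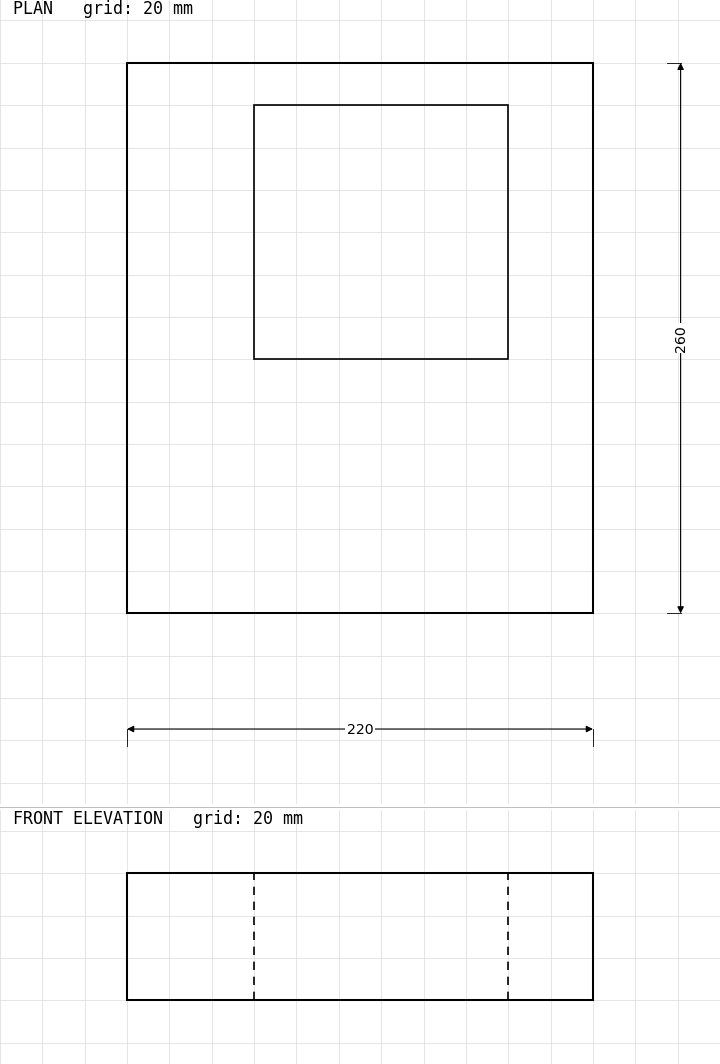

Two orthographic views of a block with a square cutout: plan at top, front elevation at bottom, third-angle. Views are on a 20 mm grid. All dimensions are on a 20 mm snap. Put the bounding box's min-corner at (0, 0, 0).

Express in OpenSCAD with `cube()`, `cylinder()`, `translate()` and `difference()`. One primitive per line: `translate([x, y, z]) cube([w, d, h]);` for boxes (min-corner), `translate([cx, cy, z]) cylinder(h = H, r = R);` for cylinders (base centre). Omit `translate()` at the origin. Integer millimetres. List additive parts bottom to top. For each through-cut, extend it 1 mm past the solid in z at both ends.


difference() {
  cube([220, 260, 60]);
  translate([60, 120, -1]) cube([120, 120, 62]);
}


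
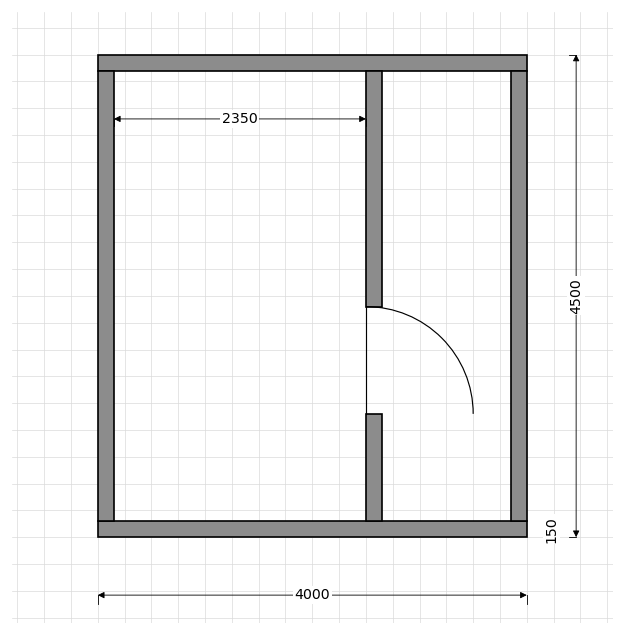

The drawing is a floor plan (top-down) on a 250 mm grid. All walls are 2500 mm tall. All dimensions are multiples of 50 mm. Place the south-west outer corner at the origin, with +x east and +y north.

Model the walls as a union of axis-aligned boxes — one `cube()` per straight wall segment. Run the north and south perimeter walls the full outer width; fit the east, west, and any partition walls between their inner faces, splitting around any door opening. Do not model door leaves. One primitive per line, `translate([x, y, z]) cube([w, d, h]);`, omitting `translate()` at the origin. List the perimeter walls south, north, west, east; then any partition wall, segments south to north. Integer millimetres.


cube([4000, 150, 2500]);
translate([0, 4350, 0]) cube([4000, 150, 2500]);
translate([0, 150, 0]) cube([150, 4200, 2500]);
translate([3850, 150, 0]) cube([150, 4200, 2500]);
translate([2500, 150, 0]) cube([150, 1000, 2500]);
translate([2500, 2150, 0]) cube([150, 2200, 2500]);
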